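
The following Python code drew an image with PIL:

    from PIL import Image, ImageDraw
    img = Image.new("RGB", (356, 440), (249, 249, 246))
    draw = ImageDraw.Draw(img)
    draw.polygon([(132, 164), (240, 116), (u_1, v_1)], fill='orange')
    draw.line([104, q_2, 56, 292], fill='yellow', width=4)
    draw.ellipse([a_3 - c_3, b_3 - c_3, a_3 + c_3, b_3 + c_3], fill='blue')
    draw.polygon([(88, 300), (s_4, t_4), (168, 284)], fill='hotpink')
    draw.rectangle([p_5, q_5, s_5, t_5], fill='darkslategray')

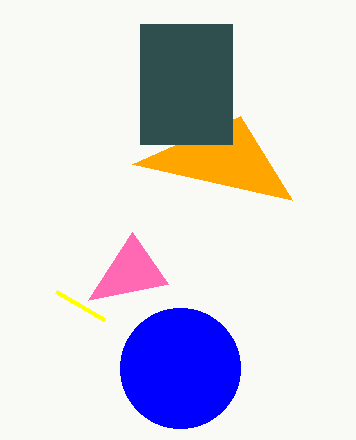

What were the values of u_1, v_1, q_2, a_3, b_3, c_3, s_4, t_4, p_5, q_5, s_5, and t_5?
u_1 = 292
v_1 = 200
q_2 = 320
a_3 = 180
b_3 = 368
c_3 = 60
s_4 = 132
t_4 = 232
p_5 = 140
q_5 = 24
s_5 = 232
t_5 = 144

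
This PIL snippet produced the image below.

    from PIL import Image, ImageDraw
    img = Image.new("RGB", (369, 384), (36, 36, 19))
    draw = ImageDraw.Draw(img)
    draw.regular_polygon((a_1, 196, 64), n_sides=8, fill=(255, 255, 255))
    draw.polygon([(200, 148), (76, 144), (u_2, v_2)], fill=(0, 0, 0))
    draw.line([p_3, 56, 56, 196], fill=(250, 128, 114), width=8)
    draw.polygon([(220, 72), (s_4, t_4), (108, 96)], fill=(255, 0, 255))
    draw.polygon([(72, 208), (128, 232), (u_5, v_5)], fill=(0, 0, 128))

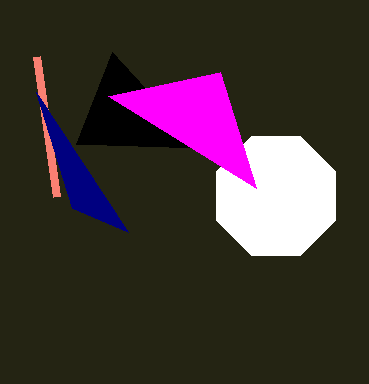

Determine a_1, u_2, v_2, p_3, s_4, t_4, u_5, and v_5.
a_1 = 276
u_2 = 112
v_2 = 52
p_3 = 36
s_4 = 256
t_4 = 188
u_5 = 36
v_5 = 92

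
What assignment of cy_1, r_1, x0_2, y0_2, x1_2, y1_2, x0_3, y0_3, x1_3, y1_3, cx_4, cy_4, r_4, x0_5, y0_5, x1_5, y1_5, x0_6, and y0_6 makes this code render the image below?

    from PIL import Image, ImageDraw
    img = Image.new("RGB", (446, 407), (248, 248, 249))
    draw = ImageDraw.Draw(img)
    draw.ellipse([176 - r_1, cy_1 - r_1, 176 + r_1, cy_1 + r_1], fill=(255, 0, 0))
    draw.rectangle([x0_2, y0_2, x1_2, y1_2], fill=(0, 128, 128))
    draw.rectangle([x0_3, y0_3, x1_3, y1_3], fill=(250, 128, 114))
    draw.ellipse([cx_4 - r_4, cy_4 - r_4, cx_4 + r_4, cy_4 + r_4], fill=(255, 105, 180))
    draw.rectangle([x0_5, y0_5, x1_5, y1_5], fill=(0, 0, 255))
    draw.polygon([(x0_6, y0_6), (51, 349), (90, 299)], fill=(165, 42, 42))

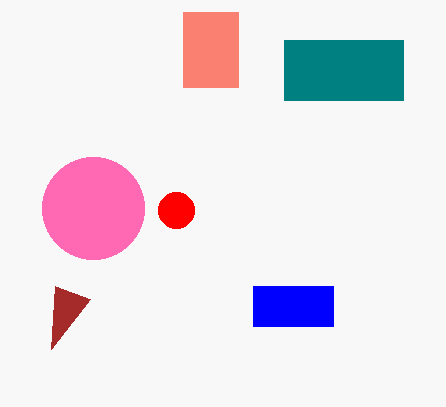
cy_1 = 210, r_1 = 18, x0_2 = 284, y0_2 = 40, x1_2 = 403, y1_2 = 100, x0_3 = 183, y0_3 = 12, x1_3 = 238, y1_3 = 87, cx_4 = 93, cy_4 = 208, r_4 = 51, x0_5 = 253, y0_5 = 286, x1_5 = 333, y1_5 = 326, x0_6 = 55, y0_6 = 286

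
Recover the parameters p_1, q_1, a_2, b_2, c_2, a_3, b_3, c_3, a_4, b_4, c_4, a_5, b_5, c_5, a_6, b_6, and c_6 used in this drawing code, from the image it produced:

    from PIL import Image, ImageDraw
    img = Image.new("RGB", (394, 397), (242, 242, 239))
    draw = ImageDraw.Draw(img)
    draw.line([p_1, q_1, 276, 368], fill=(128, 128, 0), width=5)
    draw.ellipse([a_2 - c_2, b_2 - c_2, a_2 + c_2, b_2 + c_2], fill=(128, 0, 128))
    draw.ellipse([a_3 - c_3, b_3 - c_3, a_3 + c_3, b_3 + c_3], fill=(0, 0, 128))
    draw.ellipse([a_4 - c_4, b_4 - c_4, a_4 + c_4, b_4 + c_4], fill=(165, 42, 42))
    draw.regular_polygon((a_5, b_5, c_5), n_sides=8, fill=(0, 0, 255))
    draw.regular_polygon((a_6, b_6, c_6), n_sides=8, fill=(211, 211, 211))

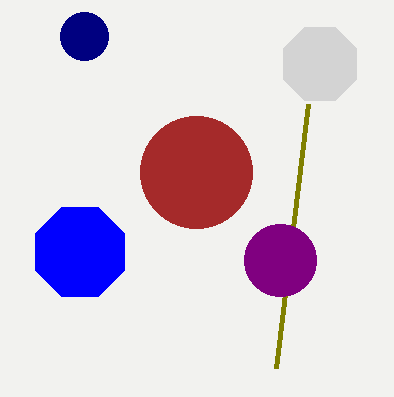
p_1 = 308
q_1 = 104
a_2 = 280
b_2 = 260
c_2 = 36
a_3 = 84
b_3 = 36
c_3 = 24
a_4 = 196
b_4 = 172
c_4 = 56
a_5 = 80
b_5 = 252
c_5 = 48
a_6 = 320
b_6 = 64
c_6 = 40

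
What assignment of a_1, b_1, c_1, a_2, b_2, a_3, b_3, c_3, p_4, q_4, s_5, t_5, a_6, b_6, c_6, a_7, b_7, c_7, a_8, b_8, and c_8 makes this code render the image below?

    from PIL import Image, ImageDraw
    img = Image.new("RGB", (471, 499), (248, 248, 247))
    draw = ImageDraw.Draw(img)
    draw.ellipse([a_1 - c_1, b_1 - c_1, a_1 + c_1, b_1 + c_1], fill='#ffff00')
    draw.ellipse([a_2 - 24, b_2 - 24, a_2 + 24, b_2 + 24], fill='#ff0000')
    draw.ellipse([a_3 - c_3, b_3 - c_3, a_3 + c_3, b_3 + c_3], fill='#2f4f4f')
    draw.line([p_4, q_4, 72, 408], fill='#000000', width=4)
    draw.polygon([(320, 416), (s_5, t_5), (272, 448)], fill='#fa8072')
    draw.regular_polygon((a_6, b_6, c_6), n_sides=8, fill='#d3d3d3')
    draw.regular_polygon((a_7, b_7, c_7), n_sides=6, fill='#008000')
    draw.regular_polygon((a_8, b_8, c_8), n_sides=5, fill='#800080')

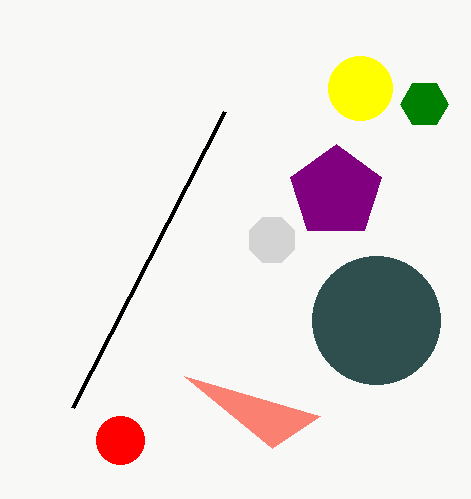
a_1 = 360, b_1 = 88, c_1 = 32, a_2 = 120, b_2 = 440, a_3 = 376, b_3 = 320, c_3 = 64, p_4 = 224, q_4 = 112, s_5 = 184, t_5 = 376, a_6 = 272, b_6 = 240, c_6 = 24, a_7 = 424, b_7 = 104, c_7 = 24, a_8 = 336, b_8 = 192, c_8 = 48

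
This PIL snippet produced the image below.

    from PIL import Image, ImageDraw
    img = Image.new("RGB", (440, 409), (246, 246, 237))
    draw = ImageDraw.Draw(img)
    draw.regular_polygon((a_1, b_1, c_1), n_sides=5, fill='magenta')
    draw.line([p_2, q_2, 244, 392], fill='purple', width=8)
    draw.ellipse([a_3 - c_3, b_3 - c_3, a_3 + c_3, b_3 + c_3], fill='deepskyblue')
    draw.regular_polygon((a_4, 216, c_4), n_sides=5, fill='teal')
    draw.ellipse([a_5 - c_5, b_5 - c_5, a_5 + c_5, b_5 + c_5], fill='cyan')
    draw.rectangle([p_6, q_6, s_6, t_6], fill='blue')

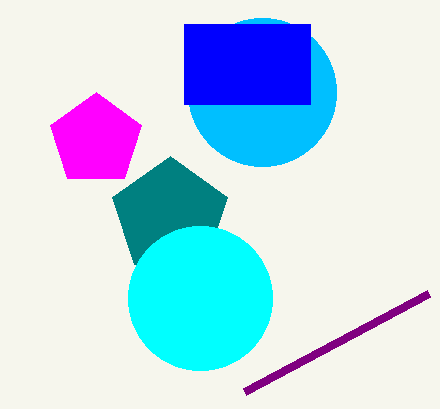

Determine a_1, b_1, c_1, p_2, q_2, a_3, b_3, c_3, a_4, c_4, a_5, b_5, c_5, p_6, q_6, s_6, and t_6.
a_1 = 96; b_1 = 140; c_1 = 48; p_2 = 428; q_2 = 294; a_3 = 262; b_3 = 92; c_3 = 74; a_4 = 170; c_4 = 60; a_5 = 200; b_5 = 298; c_5 = 72; p_6 = 184; q_6 = 24; s_6 = 310; t_6 = 104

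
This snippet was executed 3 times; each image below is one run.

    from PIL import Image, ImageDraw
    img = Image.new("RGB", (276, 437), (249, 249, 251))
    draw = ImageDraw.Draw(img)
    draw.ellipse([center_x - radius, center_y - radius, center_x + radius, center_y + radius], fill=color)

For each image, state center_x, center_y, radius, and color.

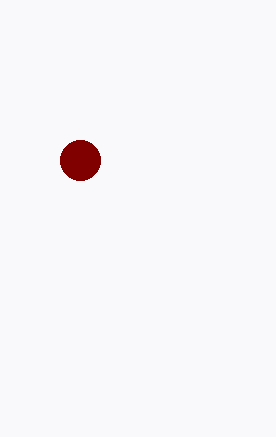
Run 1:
center_x = 80, center_y = 160, radius = 20, color = 'maroon'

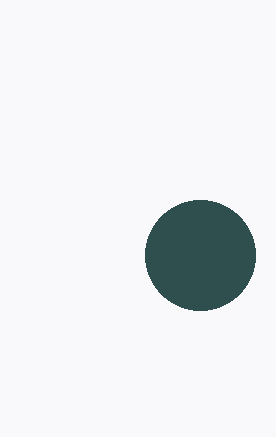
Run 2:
center_x = 200
center_y = 255
radius = 55
color = 'darkslategray'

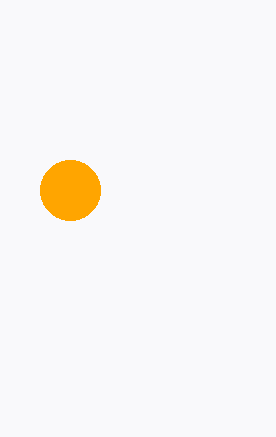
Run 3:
center_x = 70; center_y = 190; radius = 30; color = 'orange'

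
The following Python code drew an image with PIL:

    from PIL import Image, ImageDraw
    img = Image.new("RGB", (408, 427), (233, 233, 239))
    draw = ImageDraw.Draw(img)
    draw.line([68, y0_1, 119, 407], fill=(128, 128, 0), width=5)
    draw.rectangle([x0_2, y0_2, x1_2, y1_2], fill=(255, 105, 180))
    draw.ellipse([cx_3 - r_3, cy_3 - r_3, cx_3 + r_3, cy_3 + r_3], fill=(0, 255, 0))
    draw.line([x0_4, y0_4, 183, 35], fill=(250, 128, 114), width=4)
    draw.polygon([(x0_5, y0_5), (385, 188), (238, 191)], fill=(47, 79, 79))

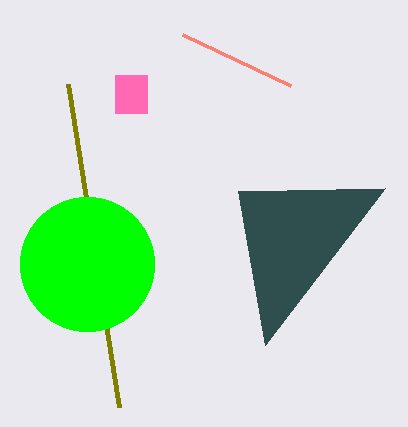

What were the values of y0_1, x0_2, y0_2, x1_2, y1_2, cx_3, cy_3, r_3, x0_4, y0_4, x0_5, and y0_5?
y0_1 = 84
x0_2 = 115
y0_2 = 75
x1_2 = 147
y1_2 = 113
cx_3 = 87
cy_3 = 264
r_3 = 67
x0_4 = 291
y0_4 = 86
x0_5 = 265
y0_5 = 345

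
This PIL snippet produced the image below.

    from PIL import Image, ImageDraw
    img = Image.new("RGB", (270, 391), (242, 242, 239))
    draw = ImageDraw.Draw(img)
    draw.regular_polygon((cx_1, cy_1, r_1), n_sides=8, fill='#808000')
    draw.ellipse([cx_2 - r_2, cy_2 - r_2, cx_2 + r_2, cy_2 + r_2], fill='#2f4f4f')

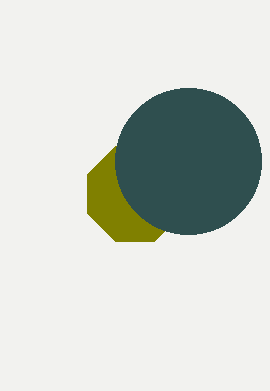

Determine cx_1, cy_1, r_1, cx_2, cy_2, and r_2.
cx_1 = 135
cy_1 = 194
r_1 = 51
cx_2 = 188
cy_2 = 161
r_2 = 73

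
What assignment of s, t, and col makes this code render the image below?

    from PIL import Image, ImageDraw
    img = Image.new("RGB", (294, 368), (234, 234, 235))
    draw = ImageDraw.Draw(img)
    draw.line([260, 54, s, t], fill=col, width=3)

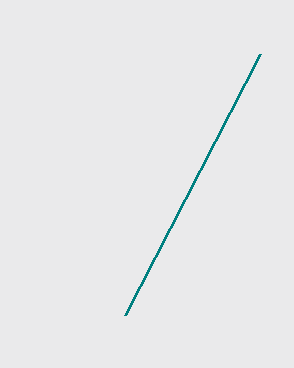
s = 125, t = 315, col = 'teal'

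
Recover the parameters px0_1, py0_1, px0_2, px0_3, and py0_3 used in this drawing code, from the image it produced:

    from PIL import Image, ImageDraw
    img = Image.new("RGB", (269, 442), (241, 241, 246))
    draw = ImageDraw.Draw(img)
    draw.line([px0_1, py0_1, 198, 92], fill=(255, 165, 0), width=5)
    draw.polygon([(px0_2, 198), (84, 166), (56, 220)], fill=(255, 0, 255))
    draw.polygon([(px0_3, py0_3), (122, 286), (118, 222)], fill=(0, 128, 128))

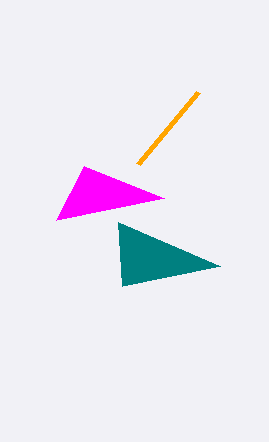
px0_1 = 138, py0_1 = 164, px0_2 = 164, px0_3 = 220, py0_3 = 266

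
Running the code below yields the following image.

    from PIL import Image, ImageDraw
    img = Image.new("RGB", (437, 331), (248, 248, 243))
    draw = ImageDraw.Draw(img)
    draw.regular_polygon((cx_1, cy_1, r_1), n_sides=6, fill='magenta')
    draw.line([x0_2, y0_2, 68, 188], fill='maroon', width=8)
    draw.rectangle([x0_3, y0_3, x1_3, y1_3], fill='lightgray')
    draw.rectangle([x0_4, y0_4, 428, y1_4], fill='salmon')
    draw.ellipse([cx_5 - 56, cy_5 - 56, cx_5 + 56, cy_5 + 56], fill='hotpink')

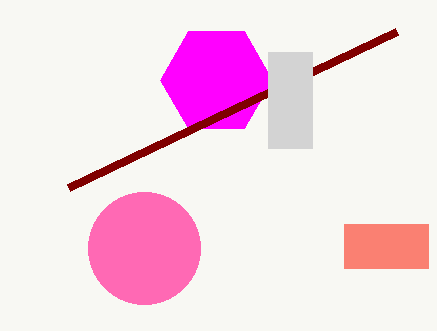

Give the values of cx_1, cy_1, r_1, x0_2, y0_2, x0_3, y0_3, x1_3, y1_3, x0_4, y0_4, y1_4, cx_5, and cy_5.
cx_1 = 216, cy_1 = 80, r_1 = 56, x0_2 = 396, y0_2 = 32, x0_3 = 268, y0_3 = 52, x1_3 = 312, y1_3 = 148, x0_4 = 344, y0_4 = 224, y1_4 = 268, cx_5 = 144, cy_5 = 248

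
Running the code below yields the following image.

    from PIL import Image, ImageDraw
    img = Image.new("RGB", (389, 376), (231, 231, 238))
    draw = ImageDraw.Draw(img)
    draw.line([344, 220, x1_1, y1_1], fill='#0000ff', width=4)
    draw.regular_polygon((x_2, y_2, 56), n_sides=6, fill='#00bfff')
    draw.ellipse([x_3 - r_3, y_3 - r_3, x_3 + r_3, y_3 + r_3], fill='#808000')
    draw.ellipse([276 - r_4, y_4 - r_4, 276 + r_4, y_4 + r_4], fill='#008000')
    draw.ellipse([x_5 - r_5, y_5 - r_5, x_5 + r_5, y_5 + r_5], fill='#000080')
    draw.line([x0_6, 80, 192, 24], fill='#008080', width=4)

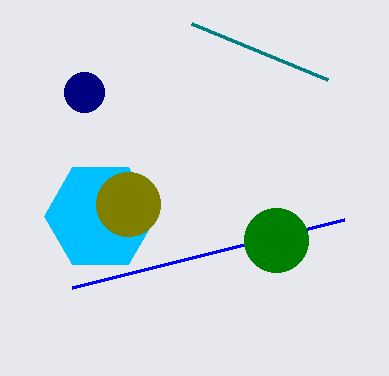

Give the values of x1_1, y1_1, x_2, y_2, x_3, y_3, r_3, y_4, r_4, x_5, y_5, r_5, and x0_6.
x1_1 = 72; y1_1 = 288; x_2 = 100; y_2 = 216; x_3 = 128; y_3 = 204; r_3 = 32; y_4 = 240; r_4 = 32; x_5 = 84; y_5 = 92; r_5 = 20; x0_6 = 328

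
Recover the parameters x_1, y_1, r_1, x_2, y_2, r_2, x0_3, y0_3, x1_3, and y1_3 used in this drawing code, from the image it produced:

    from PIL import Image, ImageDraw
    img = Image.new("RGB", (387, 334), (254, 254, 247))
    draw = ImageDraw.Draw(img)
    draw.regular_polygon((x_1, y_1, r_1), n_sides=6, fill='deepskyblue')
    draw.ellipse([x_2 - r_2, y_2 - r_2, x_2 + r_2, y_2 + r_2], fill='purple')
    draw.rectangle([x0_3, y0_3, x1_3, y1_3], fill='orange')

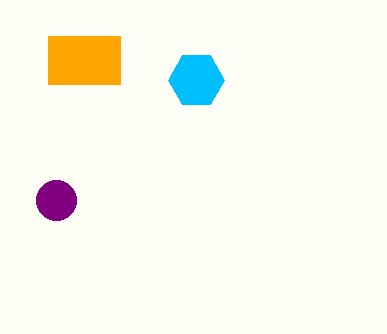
x_1 = 196; y_1 = 80; r_1 = 28; x_2 = 56; y_2 = 200; r_2 = 20; x0_3 = 48; y0_3 = 36; x1_3 = 120; y1_3 = 84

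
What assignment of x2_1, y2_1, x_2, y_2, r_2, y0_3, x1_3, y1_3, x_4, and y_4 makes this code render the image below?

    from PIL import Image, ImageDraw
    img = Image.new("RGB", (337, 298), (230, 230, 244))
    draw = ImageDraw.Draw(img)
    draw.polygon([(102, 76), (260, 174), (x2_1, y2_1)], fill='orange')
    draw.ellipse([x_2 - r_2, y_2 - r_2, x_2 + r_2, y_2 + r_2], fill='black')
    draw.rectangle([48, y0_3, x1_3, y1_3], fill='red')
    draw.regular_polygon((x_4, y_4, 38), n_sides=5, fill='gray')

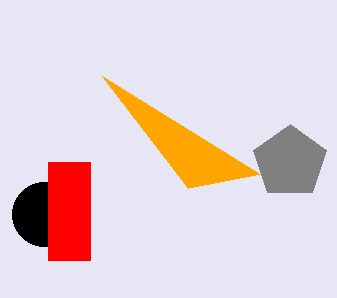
x2_1 = 188, y2_1 = 188, x_2 = 44, y_2 = 214, r_2 = 32, y0_3 = 162, x1_3 = 90, y1_3 = 260, x_4 = 290, y_4 = 162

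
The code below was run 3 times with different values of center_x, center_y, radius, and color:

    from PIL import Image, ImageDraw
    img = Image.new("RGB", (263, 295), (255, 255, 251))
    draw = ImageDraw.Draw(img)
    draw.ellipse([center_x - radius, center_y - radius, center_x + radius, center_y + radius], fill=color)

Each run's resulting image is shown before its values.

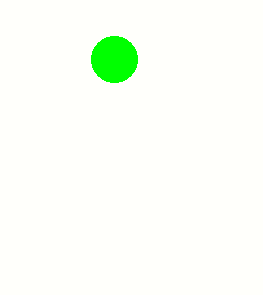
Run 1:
center_x = 114, center_y = 59, radius = 23, color = 'lime'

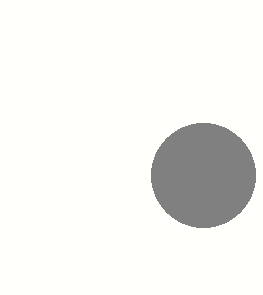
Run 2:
center_x = 203
center_y = 175
radius = 52
color = 'gray'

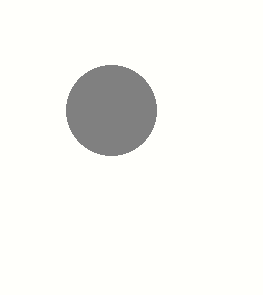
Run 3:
center_x = 111
center_y = 110
radius = 45
color = 'gray'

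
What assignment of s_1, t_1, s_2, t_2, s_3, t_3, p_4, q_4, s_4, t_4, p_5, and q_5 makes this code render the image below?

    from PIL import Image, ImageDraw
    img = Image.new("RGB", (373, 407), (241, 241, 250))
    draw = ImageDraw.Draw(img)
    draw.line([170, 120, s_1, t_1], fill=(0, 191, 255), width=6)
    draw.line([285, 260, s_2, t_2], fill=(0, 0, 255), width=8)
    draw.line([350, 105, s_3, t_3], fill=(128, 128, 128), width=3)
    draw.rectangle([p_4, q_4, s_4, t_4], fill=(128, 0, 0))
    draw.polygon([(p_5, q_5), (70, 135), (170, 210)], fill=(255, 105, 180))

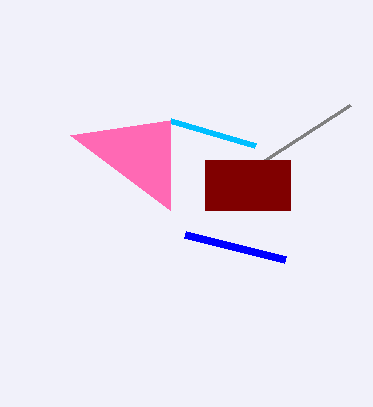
s_1 = 255
t_1 = 145
s_2 = 185
t_2 = 235
s_3 = 265
t_3 = 160
p_4 = 205
q_4 = 160
s_4 = 290
t_4 = 210
p_5 = 170
q_5 = 120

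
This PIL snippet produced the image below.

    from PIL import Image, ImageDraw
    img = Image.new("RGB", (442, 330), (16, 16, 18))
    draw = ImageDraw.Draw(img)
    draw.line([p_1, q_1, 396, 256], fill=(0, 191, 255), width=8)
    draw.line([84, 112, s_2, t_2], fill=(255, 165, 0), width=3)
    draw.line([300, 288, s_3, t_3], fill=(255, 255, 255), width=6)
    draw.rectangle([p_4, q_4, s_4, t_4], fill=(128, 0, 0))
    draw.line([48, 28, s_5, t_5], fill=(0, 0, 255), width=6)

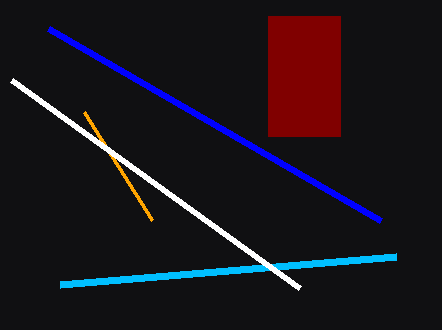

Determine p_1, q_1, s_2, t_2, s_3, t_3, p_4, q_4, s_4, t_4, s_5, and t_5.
p_1 = 60; q_1 = 284; s_2 = 152; t_2 = 220; s_3 = 12; t_3 = 80; p_4 = 268; q_4 = 16; s_4 = 340; t_4 = 136; s_5 = 380; t_5 = 220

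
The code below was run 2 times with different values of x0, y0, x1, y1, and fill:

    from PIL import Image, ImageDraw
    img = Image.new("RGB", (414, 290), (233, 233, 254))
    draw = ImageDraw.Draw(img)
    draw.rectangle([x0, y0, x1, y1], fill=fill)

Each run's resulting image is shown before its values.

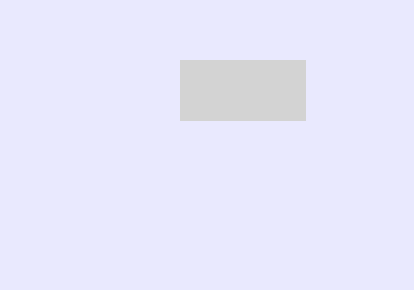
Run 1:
x0 = 180
y0 = 60
x1 = 305
y1 = 120
fill = 'lightgray'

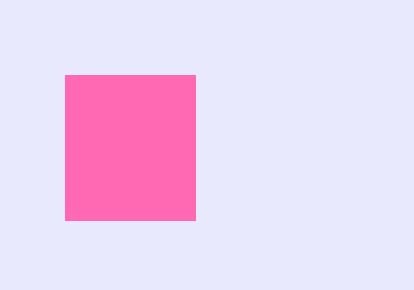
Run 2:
x0 = 65; y0 = 75; x1 = 195; y1 = 220; fill = 'hotpink'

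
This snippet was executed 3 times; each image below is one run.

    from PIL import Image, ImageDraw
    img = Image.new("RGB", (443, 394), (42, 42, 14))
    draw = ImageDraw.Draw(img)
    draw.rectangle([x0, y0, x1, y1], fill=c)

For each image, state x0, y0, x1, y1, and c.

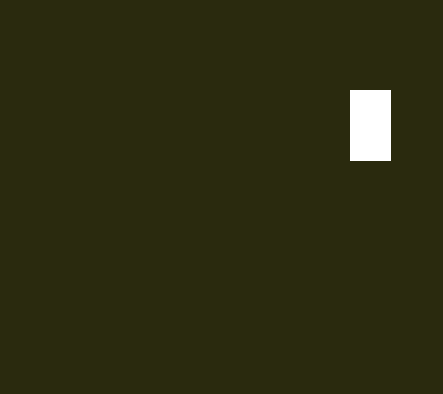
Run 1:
x0 = 350; y0 = 90; x1 = 390; y1 = 160; c = 'white'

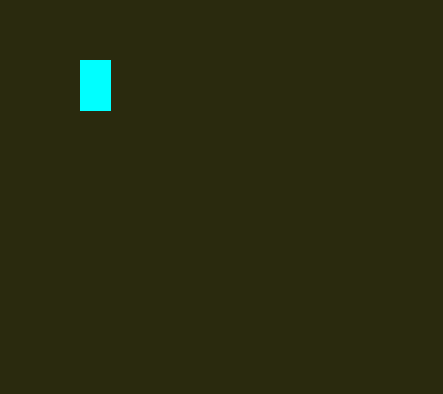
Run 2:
x0 = 80
y0 = 60
x1 = 110
y1 = 110
c = 'cyan'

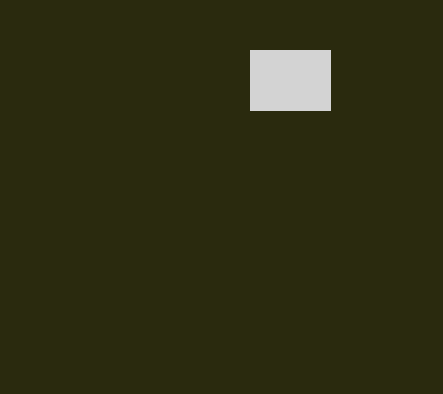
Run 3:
x0 = 250, y0 = 50, x1 = 330, y1 = 110, c = 'lightgray'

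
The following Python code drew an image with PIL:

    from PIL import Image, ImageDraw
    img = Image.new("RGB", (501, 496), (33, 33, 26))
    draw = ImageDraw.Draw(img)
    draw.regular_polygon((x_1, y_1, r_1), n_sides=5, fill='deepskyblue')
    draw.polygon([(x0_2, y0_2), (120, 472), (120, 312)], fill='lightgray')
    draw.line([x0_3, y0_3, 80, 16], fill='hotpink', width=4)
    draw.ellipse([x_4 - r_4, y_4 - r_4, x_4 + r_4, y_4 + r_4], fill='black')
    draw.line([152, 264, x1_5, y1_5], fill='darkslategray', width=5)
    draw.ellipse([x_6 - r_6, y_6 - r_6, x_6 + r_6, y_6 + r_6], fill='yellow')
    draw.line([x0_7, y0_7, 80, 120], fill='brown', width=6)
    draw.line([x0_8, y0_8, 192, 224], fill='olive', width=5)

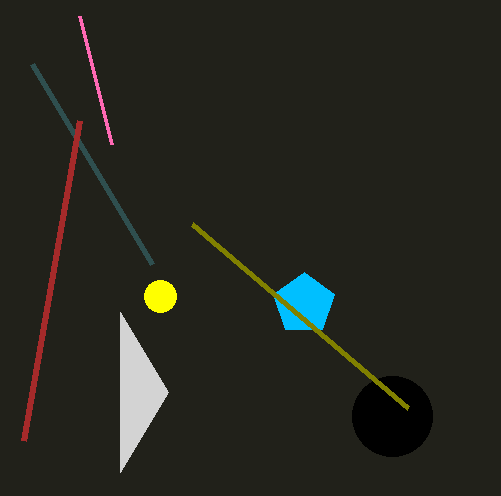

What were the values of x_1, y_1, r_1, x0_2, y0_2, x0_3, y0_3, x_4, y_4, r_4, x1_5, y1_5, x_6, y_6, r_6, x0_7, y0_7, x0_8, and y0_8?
x_1 = 304
y_1 = 304
r_1 = 32
x0_2 = 168
y0_2 = 392
x0_3 = 112
y0_3 = 144
x_4 = 392
y_4 = 416
r_4 = 40
x1_5 = 32
y1_5 = 64
x_6 = 160
y_6 = 296
r_6 = 16
x0_7 = 24
y0_7 = 440
x0_8 = 408
y0_8 = 408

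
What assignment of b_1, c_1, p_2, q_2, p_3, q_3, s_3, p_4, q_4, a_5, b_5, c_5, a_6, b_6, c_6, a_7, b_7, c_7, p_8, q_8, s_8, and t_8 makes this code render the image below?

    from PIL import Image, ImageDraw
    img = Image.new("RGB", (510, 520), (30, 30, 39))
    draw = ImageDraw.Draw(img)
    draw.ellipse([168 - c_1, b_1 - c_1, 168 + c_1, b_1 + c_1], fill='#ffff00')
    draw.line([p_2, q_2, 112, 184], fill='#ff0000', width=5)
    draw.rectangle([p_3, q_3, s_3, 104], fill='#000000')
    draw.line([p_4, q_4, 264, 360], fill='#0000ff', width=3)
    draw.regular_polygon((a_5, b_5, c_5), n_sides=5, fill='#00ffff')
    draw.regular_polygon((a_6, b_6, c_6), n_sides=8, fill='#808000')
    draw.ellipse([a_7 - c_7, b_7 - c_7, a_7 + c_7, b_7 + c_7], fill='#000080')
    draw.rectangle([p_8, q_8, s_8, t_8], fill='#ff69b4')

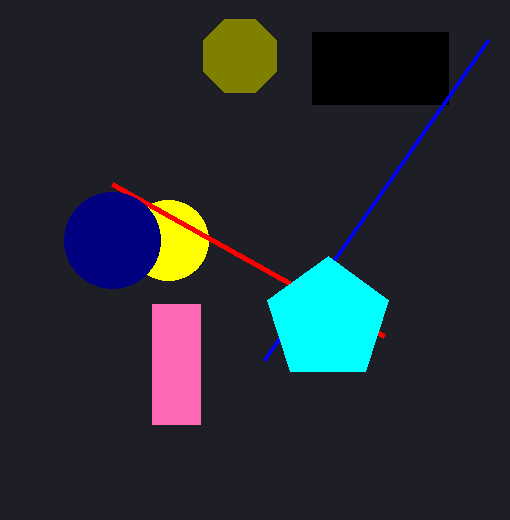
b_1 = 240, c_1 = 40, p_2 = 384, q_2 = 336, p_3 = 312, q_3 = 32, s_3 = 448, p_4 = 488, q_4 = 40, a_5 = 328, b_5 = 320, c_5 = 64, a_6 = 240, b_6 = 56, c_6 = 40, a_7 = 112, b_7 = 240, c_7 = 48, p_8 = 152, q_8 = 304, s_8 = 200, t_8 = 424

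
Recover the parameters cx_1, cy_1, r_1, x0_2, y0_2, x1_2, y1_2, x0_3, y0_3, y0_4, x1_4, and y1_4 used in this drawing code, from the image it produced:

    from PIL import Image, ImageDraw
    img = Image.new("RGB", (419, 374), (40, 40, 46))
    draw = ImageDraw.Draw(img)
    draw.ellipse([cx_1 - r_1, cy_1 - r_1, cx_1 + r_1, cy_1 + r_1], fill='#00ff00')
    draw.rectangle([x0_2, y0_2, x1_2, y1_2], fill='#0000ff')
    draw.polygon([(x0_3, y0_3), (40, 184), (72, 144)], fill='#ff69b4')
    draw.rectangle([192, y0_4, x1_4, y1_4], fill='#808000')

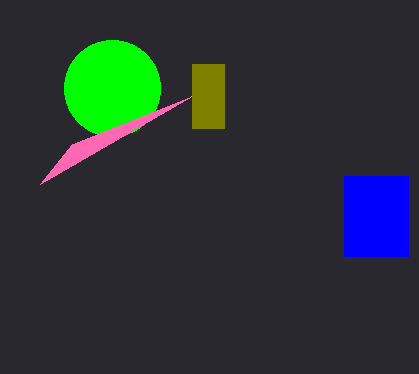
cx_1 = 112
cy_1 = 88
r_1 = 48
x0_2 = 344
y0_2 = 176
x1_2 = 408
y1_2 = 256
x0_3 = 192
y0_3 = 96
y0_4 = 64
x1_4 = 224
y1_4 = 128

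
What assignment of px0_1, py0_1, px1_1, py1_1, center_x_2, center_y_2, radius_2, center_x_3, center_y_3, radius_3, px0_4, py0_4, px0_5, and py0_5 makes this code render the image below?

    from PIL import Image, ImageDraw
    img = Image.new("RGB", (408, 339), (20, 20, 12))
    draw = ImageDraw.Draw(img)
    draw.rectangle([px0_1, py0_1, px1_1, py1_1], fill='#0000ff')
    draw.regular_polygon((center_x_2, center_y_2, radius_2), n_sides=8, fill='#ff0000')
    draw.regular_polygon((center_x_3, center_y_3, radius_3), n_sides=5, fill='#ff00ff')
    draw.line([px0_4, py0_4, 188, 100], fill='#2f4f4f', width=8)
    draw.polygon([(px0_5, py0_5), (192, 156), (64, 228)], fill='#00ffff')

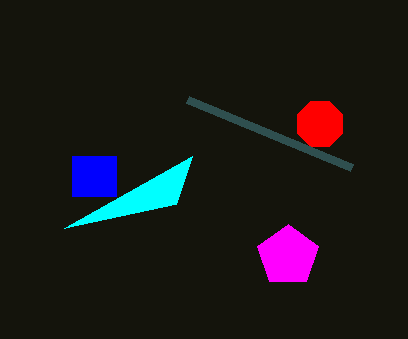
px0_1 = 72; py0_1 = 156; px1_1 = 116; py1_1 = 196; center_x_2 = 320; center_y_2 = 124; radius_2 = 24; center_x_3 = 288; center_y_3 = 256; radius_3 = 32; px0_4 = 352; py0_4 = 168; px0_5 = 176; py0_5 = 204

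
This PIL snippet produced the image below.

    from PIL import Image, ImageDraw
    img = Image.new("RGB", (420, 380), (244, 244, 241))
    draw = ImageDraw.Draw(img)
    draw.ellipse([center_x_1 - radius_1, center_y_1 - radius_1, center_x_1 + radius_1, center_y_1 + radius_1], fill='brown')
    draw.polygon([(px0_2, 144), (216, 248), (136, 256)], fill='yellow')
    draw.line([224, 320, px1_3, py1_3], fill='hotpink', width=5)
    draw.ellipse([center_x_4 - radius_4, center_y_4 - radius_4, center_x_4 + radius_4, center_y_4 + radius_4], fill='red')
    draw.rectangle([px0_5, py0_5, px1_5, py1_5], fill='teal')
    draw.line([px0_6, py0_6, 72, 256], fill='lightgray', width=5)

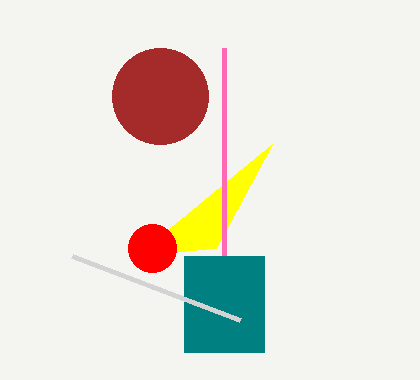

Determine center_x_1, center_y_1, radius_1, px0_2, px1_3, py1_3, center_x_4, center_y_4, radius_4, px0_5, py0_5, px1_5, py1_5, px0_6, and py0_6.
center_x_1 = 160, center_y_1 = 96, radius_1 = 48, px0_2 = 272, px1_3 = 224, py1_3 = 48, center_x_4 = 152, center_y_4 = 248, radius_4 = 24, px0_5 = 184, py0_5 = 256, px1_5 = 264, py1_5 = 352, px0_6 = 240, py0_6 = 320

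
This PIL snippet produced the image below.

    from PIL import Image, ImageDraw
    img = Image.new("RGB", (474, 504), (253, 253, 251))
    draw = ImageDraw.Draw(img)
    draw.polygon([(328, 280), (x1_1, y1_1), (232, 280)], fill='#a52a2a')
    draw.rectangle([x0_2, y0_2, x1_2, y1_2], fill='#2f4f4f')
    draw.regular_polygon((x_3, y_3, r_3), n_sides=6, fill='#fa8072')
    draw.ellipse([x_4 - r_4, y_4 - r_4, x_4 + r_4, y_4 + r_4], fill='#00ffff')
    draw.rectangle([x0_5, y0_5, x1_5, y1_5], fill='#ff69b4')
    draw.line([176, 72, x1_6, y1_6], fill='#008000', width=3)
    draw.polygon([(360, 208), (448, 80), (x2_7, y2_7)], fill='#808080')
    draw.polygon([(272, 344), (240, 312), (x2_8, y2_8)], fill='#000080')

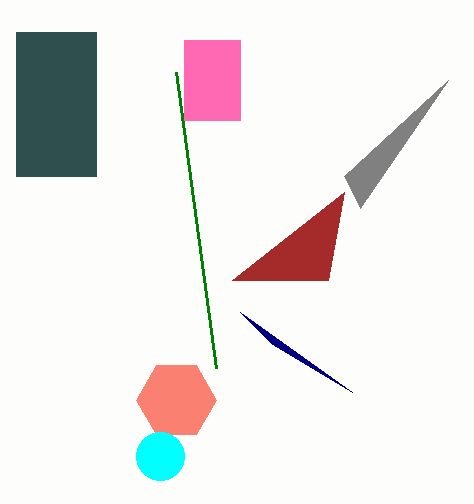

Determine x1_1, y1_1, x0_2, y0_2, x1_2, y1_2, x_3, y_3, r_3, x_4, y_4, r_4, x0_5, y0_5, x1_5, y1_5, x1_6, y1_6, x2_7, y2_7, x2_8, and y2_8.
x1_1 = 344, y1_1 = 192, x0_2 = 16, y0_2 = 32, x1_2 = 96, y1_2 = 176, x_3 = 176, y_3 = 400, r_3 = 40, x_4 = 160, y_4 = 456, r_4 = 24, x0_5 = 184, y0_5 = 40, x1_5 = 240, y1_5 = 120, x1_6 = 216, y1_6 = 368, x2_7 = 344, y2_7 = 176, x2_8 = 352, y2_8 = 392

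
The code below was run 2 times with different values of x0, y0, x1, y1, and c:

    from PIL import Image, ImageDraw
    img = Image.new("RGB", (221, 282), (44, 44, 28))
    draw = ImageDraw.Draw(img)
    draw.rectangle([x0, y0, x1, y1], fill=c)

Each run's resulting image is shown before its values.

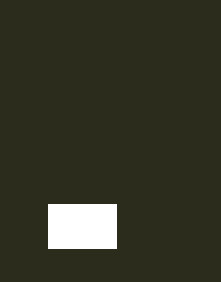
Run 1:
x0 = 48, y0 = 204, x1 = 116, y1 = 248, c = 'white'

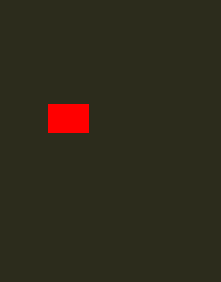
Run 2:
x0 = 48; y0 = 104; x1 = 88; y1 = 132; c = 'red'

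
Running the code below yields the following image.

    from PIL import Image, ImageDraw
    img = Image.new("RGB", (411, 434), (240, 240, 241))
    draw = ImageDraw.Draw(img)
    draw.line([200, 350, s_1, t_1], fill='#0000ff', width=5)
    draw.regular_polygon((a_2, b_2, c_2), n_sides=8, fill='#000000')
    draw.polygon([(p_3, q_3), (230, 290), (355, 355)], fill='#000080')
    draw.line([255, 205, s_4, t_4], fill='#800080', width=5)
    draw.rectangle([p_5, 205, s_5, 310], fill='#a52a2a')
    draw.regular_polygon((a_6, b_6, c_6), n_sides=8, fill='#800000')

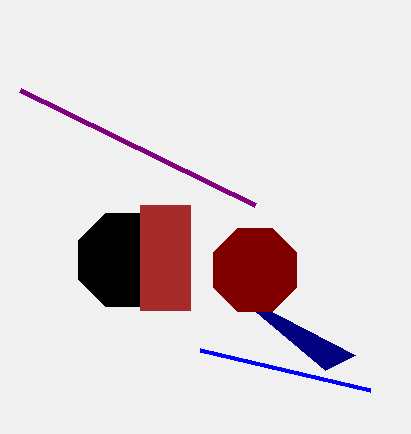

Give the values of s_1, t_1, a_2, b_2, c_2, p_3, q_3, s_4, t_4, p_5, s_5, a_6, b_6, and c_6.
s_1 = 370; t_1 = 390; a_2 = 125; b_2 = 260; c_2 = 50; p_3 = 325; q_3 = 370; s_4 = 20; t_4 = 90; p_5 = 140; s_5 = 190; a_6 = 255; b_6 = 270; c_6 = 45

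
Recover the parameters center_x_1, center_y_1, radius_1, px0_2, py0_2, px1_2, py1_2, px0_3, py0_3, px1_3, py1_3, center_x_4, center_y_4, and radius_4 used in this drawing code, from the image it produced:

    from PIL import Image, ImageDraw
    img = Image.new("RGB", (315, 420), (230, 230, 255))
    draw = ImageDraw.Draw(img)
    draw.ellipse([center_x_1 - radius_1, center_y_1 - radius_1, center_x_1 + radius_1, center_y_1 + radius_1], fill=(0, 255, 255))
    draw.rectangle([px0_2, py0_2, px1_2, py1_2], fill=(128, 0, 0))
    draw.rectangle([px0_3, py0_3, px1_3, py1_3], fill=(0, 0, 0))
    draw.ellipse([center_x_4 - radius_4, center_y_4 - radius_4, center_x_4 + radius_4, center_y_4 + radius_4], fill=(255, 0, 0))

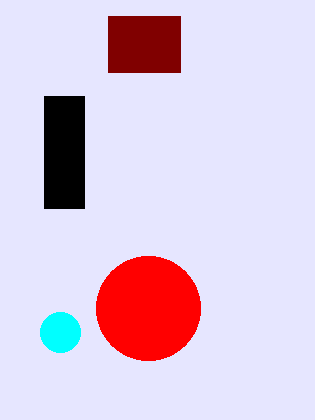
center_x_1 = 60
center_y_1 = 332
radius_1 = 20
px0_2 = 108
py0_2 = 16
px1_2 = 180
py1_2 = 72
px0_3 = 44
py0_3 = 96
px1_3 = 84
py1_3 = 208
center_x_4 = 148
center_y_4 = 308
radius_4 = 52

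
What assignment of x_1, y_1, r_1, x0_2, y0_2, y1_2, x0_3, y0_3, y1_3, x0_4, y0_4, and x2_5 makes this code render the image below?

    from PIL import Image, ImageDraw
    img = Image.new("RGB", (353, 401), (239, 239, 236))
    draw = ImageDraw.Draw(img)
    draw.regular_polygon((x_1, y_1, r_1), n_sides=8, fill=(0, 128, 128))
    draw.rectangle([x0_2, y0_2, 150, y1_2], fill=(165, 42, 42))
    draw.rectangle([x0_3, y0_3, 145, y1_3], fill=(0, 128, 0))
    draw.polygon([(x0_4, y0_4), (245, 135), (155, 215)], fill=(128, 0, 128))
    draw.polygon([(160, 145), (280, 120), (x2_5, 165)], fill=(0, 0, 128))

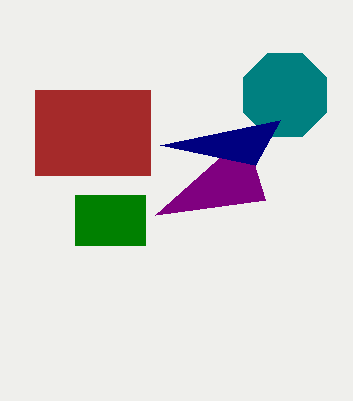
x_1 = 285; y_1 = 95; r_1 = 45; x0_2 = 35; y0_2 = 90; y1_2 = 175; x0_3 = 75; y0_3 = 195; y1_3 = 245; x0_4 = 265; y0_4 = 200; x2_5 = 255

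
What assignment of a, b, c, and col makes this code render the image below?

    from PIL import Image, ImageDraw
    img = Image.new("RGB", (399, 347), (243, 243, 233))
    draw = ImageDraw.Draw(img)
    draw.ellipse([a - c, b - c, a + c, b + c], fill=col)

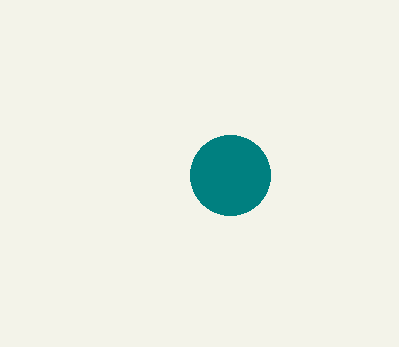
a = 230, b = 175, c = 40, col = 'teal'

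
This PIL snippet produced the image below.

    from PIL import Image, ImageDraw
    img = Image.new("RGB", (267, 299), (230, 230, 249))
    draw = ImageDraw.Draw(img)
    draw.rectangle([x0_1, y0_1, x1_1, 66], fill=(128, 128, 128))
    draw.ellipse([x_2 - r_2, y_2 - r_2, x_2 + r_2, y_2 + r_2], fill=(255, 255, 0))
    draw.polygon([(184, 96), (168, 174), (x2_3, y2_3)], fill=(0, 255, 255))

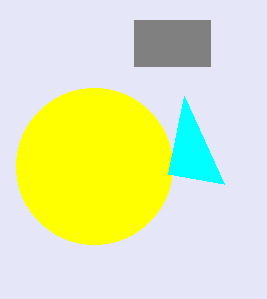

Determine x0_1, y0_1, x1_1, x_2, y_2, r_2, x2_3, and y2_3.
x0_1 = 134, y0_1 = 20, x1_1 = 210, x_2 = 94, y_2 = 166, r_2 = 78, x2_3 = 224, y2_3 = 184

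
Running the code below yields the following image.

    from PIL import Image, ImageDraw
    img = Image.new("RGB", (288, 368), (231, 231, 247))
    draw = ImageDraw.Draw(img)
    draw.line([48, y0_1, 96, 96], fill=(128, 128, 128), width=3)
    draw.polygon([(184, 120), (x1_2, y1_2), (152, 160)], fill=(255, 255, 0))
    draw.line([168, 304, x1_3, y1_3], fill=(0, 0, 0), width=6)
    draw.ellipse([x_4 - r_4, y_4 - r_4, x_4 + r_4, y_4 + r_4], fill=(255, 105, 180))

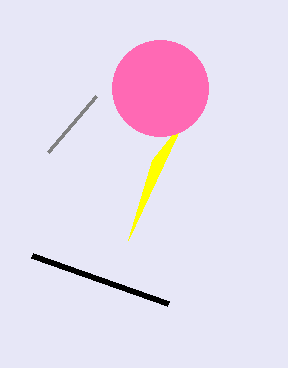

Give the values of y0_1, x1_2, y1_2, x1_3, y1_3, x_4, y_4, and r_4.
y0_1 = 152; x1_2 = 128; y1_2 = 240; x1_3 = 32; y1_3 = 256; x_4 = 160; y_4 = 88; r_4 = 48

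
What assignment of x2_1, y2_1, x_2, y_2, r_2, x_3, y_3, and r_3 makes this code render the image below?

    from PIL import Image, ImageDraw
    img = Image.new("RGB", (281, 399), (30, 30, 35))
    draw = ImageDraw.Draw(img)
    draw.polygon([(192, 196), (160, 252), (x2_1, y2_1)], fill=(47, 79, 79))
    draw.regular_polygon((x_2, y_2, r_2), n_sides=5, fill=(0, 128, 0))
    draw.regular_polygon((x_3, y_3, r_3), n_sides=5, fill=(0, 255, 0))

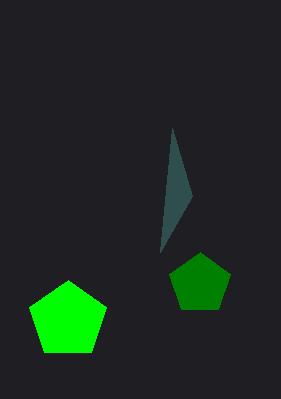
x2_1 = 172; y2_1 = 128; x_2 = 200; y_2 = 284; r_2 = 32; x_3 = 68; y_3 = 320; r_3 = 40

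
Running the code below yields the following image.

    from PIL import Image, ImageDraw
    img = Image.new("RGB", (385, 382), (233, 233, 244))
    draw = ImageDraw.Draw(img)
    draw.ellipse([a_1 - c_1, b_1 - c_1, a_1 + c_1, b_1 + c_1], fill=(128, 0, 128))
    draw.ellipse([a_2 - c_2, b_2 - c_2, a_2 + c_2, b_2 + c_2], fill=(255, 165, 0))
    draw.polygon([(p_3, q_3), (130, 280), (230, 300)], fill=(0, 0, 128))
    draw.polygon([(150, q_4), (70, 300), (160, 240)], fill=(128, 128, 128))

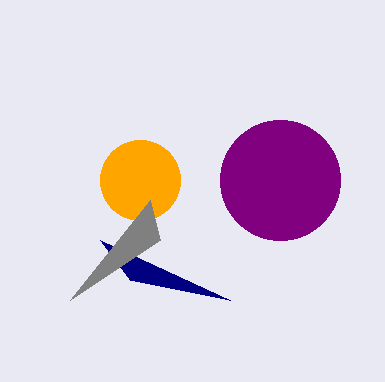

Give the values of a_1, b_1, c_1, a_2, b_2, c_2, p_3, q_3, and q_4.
a_1 = 280
b_1 = 180
c_1 = 60
a_2 = 140
b_2 = 180
c_2 = 40
p_3 = 100
q_3 = 240
q_4 = 200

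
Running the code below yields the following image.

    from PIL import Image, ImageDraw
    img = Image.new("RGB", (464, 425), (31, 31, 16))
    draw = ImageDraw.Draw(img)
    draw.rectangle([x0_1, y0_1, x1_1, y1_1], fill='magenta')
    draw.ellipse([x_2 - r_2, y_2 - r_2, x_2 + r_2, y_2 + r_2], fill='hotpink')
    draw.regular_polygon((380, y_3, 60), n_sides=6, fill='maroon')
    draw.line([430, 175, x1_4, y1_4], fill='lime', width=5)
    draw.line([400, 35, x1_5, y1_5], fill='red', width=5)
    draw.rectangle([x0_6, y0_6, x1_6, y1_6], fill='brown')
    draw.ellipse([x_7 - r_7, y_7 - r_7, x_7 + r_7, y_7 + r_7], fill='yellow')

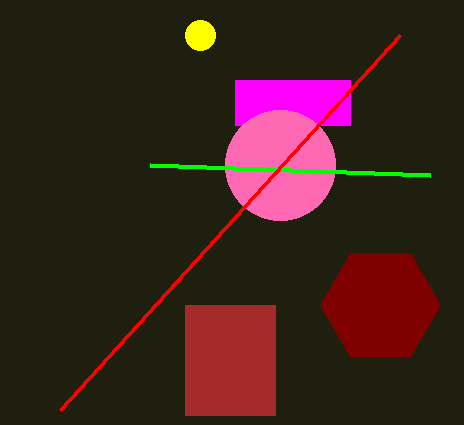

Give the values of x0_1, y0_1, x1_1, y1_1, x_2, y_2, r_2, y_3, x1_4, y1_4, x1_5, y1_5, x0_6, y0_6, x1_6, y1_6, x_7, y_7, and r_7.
x0_1 = 235
y0_1 = 80
x1_1 = 350
y1_1 = 125
x_2 = 280
y_2 = 165
r_2 = 55
y_3 = 305
x1_4 = 150
y1_4 = 165
x1_5 = 60
y1_5 = 410
x0_6 = 185
y0_6 = 305
x1_6 = 275
y1_6 = 415
x_7 = 200
y_7 = 35
r_7 = 15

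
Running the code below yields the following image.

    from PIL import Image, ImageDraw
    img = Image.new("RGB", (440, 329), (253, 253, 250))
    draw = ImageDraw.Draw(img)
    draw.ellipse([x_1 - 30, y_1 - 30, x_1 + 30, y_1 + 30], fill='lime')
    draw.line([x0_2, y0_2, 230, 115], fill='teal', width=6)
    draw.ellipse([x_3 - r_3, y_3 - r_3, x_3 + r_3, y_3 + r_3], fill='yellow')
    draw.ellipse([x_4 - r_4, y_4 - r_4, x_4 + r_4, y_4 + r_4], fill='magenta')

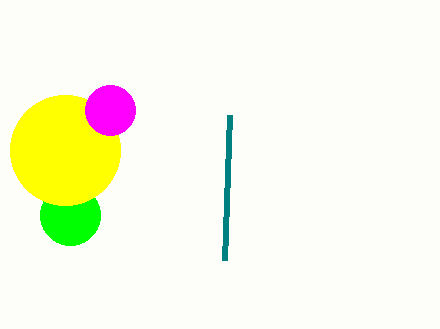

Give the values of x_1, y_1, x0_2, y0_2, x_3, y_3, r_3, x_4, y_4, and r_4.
x_1 = 70
y_1 = 215
x0_2 = 225
y0_2 = 260
x_3 = 65
y_3 = 150
r_3 = 55
x_4 = 110
y_4 = 110
r_4 = 25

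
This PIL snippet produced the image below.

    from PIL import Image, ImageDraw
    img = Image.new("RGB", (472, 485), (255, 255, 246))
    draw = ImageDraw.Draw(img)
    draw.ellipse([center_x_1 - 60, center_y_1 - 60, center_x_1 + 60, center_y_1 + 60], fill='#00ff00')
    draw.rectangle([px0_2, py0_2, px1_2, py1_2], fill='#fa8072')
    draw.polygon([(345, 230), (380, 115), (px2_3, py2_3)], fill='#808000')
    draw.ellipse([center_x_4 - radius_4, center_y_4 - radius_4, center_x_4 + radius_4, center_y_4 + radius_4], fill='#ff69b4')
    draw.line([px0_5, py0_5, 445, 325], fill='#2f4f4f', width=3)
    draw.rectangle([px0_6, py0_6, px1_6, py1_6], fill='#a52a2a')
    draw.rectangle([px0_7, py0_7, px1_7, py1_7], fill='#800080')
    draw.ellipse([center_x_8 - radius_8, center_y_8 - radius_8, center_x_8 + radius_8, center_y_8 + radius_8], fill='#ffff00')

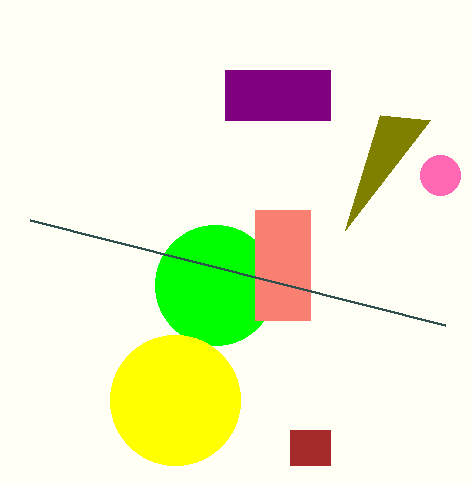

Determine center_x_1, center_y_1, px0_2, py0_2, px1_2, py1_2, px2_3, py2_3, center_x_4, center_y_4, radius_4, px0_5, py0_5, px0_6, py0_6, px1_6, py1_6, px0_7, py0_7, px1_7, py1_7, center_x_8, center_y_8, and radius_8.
center_x_1 = 215; center_y_1 = 285; px0_2 = 255; py0_2 = 210; px1_2 = 310; py1_2 = 320; px2_3 = 430; py2_3 = 120; center_x_4 = 440; center_y_4 = 175; radius_4 = 20; px0_5 = 30; py0_5 = 220; px0_6 = 290; py0_6 = 430; px1_6 = 330; py1_6 = 465; px0_7 = 225; py0_7 = 70; px1_7 = 330; py1_7 = 120; center_x_8 = 175; center_y_8 = 400; radius_8 = 65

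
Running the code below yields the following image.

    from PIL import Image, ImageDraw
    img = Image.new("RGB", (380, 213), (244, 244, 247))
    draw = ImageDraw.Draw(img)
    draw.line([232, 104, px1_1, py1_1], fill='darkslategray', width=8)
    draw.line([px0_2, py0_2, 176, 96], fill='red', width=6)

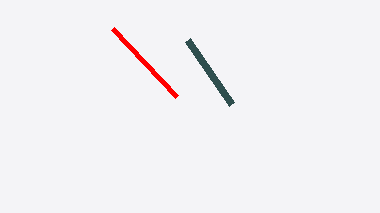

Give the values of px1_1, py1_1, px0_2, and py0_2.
px1_1 = 188; py1_1 = 40; px0_2 = 112; py0_2 = 28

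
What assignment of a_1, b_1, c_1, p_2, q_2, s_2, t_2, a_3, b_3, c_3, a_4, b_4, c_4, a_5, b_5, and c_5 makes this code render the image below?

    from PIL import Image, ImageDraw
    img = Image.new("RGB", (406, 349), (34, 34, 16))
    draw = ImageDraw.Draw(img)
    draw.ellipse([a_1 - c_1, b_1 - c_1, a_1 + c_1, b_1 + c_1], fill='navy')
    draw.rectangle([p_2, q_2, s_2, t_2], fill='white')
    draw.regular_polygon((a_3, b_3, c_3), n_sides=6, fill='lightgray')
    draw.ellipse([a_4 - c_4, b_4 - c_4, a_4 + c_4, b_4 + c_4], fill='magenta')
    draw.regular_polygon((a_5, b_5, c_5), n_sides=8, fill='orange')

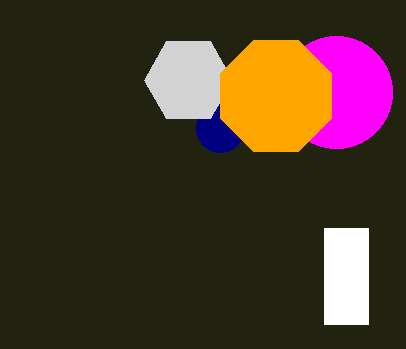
a_1 = 220
b_1 = 128
c_1 = 24
p_2 = 324
q_2 = 228
s_2 = 368
t_2 = 324
a_3 = 188
b_3 = 80
c_3 = 44
a_4 = 336
b_4 = 92
c_4 = 56
a_5 = 276
b_5 = 96
c_5 = 60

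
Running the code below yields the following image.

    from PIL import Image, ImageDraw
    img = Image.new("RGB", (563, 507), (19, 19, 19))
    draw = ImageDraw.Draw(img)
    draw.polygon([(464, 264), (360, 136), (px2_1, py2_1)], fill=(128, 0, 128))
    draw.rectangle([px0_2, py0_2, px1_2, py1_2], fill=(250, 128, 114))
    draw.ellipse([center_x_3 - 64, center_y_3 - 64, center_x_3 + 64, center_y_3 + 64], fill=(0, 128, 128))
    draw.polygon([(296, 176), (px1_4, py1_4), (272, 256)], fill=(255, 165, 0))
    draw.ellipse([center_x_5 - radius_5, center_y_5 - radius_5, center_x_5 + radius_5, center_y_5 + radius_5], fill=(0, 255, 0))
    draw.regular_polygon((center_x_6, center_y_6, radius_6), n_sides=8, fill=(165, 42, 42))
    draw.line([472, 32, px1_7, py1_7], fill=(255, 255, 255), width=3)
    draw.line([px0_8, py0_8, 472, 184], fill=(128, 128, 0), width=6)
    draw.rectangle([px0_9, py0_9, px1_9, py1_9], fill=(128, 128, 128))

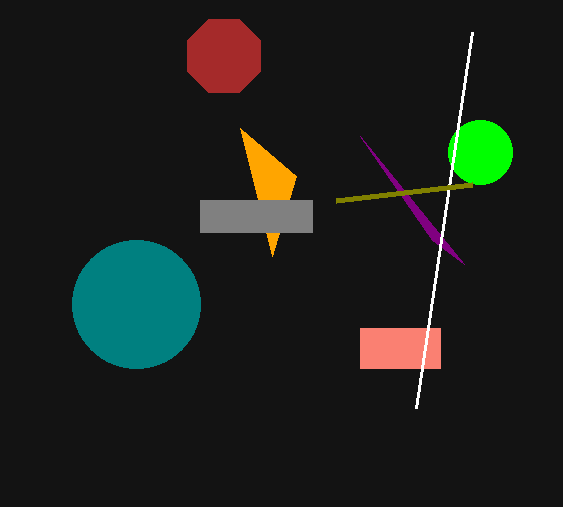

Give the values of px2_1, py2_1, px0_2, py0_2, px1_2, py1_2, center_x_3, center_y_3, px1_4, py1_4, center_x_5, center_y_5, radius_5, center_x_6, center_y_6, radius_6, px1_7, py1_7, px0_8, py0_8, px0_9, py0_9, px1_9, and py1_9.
px2_1 = 432
py2_1 = 240
px0_2 = 360
py0_2 = 328
px1_2 = 440
py1_2 = 368
center_x_3 = 136
center_y_3 = 304
px1_4 = 240
py1_4 = 128
center_x_5 = 480
center_y_5 = 152
radius_5 = 32
center_x_6 = 224
center_y_6 = 56
radius_6 = 40
px1_7 = 416
py1_7 = 408
px0_8 = 336
py0_8 = 200
px0_9 = 200
py0_9 = 200
px1_9 = 312
py1_9 = 232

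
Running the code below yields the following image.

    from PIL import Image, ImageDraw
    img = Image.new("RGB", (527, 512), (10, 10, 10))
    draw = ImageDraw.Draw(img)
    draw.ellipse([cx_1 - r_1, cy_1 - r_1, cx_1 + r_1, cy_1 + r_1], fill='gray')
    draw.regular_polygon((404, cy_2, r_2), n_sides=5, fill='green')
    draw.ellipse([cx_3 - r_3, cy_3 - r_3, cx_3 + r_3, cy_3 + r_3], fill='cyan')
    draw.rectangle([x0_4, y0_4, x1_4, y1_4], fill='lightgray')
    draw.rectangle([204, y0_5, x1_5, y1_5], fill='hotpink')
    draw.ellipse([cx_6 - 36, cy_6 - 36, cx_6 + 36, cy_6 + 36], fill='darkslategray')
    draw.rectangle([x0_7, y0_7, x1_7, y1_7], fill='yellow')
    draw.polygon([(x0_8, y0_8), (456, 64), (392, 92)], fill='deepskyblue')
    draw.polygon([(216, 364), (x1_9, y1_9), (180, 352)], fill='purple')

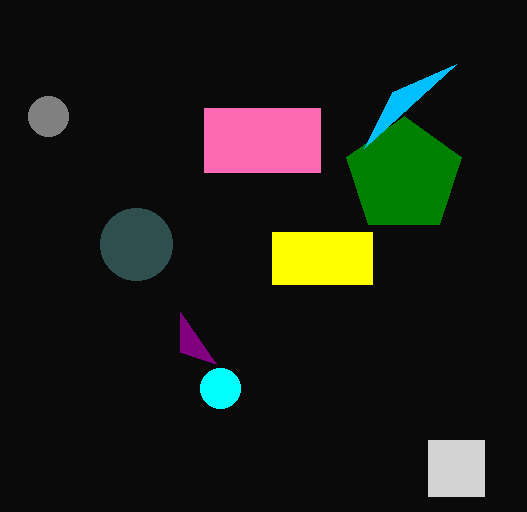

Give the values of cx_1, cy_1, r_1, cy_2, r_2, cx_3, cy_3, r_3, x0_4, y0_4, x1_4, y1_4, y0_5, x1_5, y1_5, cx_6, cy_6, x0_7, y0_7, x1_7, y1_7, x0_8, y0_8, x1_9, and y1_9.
cx_1 = 48; cy_1 = 116; r_1 = 20; cy_2 = 176; r_2 = 60; cx_3 = 220; cy_3 = 388; r_3 = 20; x0_4 = 428; y0_4 = 440; x1_4 = 484; y1_4 = 496; y0_5 = 108; x1_5 = 320; y1_5 = 172; cx_6 = 136; cy_6 = 244; x0_7 = 272; y0_7 = 232; x1_7 = 372; y1_7 = 284; x0_8 = 364; y0_8 = 148; x1_9 = 180; y1_9 = 312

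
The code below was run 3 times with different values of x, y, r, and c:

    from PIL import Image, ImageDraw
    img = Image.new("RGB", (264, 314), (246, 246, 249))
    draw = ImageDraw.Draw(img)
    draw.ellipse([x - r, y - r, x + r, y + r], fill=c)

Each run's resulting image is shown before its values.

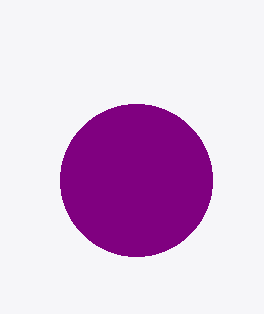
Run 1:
x = 136; y = 180; r = 76; c = 'purple'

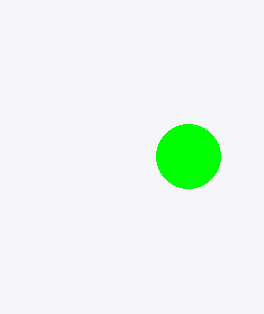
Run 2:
x = 188; y = 156; r = 32; c = 'lime'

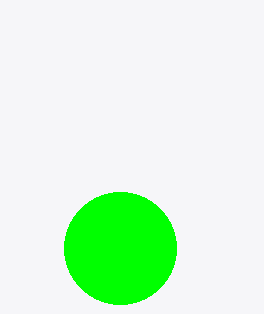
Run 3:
x = 120, y = 248, r = 56, c = 'lime'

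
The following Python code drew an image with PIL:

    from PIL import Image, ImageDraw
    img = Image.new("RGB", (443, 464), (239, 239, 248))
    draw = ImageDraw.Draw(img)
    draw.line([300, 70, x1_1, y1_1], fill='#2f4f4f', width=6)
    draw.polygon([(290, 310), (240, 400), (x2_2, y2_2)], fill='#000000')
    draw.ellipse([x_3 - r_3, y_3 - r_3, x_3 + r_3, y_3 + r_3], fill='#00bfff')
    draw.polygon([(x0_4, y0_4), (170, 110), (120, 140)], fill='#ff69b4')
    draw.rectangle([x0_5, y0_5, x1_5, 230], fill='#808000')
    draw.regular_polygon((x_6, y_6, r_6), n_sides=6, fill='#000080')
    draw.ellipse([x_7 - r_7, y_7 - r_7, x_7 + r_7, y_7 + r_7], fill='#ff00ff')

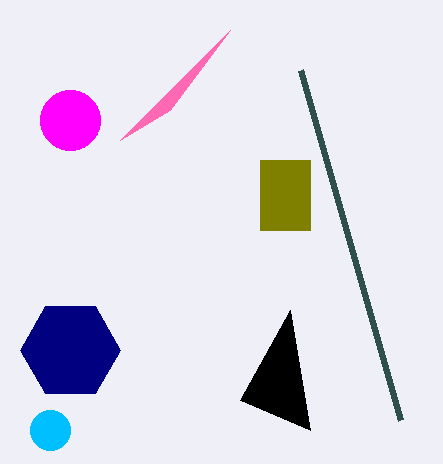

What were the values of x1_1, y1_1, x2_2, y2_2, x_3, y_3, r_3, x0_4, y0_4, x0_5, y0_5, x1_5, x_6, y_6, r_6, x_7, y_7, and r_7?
x1_1 = 400, y1_1 = 420, x2_2 = 310, y2_2 = 430, x_3 = 50, y_3 = 430, r_3 = 20, x0_4 = 230, y0_4 = 30, x0_5 = 260, y0_5 = 160, x1_5 = 310, x_6 = 70, y_6 = 350, r_6 = 50, x_7 = 70, y_7 = 120, r_7 = 30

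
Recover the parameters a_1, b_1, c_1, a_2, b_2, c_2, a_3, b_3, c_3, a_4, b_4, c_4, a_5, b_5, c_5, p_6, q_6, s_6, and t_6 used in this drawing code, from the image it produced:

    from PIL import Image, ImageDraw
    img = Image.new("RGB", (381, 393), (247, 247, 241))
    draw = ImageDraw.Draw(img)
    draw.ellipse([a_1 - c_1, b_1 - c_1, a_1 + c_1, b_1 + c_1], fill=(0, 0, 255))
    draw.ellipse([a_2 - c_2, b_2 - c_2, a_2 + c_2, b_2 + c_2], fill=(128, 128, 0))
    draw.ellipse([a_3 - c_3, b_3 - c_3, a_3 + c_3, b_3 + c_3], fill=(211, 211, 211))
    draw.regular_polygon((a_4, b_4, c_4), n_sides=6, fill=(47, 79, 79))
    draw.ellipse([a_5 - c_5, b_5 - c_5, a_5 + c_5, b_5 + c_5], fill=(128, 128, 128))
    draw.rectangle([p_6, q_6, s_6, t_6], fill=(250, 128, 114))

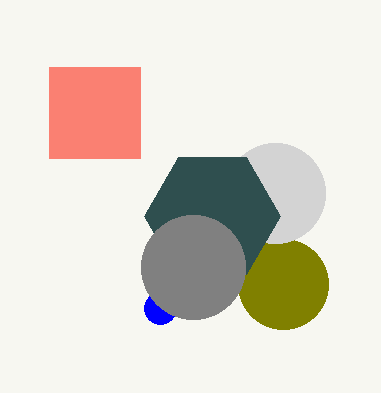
a_1 = 160; b_1 = 308; c_1 = 16; a_2 = 283; b_2 = 284; c_2 = 45; a_3 = 275; b_3 = 193; c_3 = 50; a_4 = 212; b_4 = 216; c_4 = 68; a_5 = 193; b_5 = 267; c_5 = 52; p_6 = 49; q_6 = 67; s_6 = 140; t_6 = 158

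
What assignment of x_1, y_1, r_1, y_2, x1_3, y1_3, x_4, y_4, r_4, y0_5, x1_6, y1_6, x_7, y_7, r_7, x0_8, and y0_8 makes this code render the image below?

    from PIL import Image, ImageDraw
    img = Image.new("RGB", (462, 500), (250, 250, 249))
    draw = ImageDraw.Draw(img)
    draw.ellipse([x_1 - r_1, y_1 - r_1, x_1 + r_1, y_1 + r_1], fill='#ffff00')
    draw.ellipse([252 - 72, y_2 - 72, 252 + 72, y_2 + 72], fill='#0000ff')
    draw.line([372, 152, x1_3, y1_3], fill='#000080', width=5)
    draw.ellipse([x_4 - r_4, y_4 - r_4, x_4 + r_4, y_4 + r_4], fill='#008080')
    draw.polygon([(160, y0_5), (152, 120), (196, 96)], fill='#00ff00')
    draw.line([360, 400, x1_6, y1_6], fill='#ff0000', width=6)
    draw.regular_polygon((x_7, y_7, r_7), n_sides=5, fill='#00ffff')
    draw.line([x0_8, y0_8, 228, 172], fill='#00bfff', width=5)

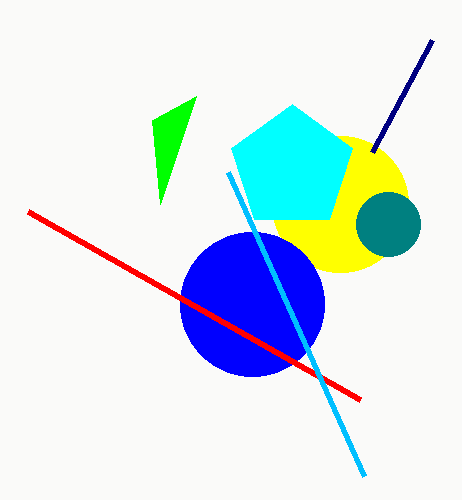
x_1 = 340, y_1 = 204, r_1 = 68, y_2 = 304, x1_3 = 432, y1_3 = 40, x_4 = 388, y_4 = 224, r_4 = 32, y0_5 = 204, x1_6 = 28, y1_6 = 212, x_7 = 292, y_7 = 168, r_7 = 64, x0_8 = 364, y0_8 = 476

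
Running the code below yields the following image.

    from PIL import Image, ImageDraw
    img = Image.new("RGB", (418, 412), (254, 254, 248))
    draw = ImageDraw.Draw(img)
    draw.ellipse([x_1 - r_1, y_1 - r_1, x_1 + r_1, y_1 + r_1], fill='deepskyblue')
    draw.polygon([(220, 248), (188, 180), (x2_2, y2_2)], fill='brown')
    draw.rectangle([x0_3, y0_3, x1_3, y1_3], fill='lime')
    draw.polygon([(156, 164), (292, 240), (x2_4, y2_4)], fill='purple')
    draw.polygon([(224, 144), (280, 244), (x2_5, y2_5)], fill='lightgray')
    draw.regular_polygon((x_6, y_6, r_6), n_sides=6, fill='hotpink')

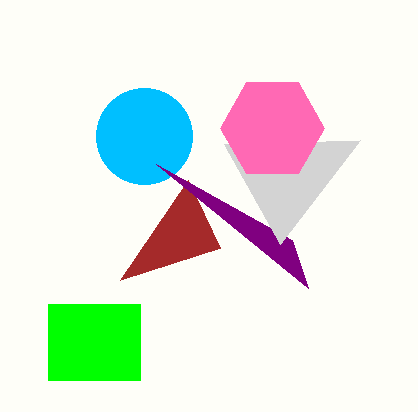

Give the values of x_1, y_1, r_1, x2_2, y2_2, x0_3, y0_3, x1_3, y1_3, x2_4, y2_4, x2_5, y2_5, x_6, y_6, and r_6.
x_1 = 144; y_1 = 136; r_1 = 48; x2_2 = 120; y2_2 = 280; x0_3 = 48; y0_3 = 304; x1_3 = 140; y1_3 = 380; x2_4 = 308; y2_4 = 288; x2_5 = 360; y2_5 = 140; x_6 = 272; y_6 = 128; r_6 = 52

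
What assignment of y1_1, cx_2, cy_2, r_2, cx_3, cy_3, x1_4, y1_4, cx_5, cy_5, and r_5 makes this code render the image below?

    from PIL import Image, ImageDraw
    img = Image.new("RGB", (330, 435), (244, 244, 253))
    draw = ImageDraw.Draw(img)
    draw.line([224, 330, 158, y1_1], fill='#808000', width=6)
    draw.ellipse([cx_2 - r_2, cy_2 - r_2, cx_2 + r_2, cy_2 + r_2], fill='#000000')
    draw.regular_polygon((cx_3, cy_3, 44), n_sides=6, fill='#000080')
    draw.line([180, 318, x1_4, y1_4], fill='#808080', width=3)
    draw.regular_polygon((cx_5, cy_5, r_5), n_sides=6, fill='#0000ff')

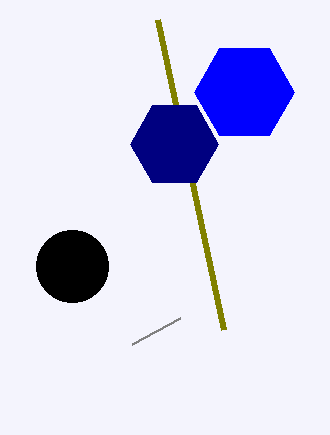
y1_1 = 20, cx_2 = 72, cy_2 = 266, r_2 = 36, cx_3 = 174, cy_3 = 144, x1_4 = 132, y1_4 = 344, cx_5 = 244, cy_5 = 92, r_5 = 50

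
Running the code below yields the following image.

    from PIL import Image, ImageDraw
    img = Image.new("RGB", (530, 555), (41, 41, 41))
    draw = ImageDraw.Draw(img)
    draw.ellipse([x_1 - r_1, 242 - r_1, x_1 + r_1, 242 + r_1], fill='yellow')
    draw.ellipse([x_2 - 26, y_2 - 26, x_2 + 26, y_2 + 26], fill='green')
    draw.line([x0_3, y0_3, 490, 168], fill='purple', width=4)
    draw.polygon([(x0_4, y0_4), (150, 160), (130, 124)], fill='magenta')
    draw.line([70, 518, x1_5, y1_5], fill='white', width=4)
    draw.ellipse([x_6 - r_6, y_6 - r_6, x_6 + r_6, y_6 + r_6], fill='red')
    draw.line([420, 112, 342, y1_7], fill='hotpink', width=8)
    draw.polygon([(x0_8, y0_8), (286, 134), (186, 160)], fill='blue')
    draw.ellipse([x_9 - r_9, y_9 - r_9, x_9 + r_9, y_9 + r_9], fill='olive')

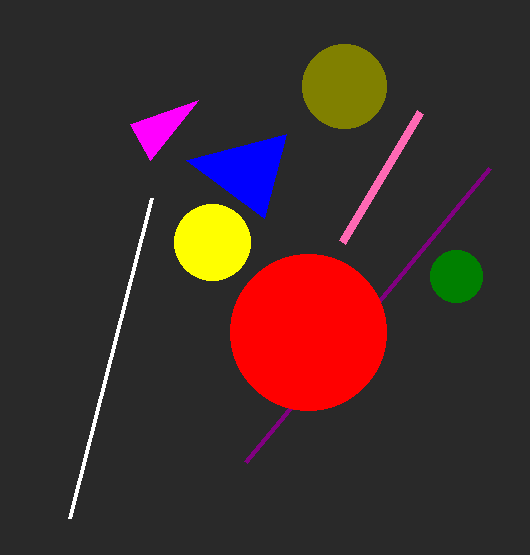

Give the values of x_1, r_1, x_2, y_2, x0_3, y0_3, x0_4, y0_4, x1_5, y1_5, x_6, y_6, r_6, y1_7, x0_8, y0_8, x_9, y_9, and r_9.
x_1 = 212
r_1 = 38
x_2 = 456
y_2 = 276
x0_3 = 246
y0_3 = 462
x0_4 = 198
y0_4 = 100
x1_5 = 152
y1_5 = 198
x_6 = 308
y_6 = 332
r_6 = 78
y1_7 = 242
x0_8 = 264
y0_8 = 218
x_9 = 344
y_9 = 86
r_9 = 42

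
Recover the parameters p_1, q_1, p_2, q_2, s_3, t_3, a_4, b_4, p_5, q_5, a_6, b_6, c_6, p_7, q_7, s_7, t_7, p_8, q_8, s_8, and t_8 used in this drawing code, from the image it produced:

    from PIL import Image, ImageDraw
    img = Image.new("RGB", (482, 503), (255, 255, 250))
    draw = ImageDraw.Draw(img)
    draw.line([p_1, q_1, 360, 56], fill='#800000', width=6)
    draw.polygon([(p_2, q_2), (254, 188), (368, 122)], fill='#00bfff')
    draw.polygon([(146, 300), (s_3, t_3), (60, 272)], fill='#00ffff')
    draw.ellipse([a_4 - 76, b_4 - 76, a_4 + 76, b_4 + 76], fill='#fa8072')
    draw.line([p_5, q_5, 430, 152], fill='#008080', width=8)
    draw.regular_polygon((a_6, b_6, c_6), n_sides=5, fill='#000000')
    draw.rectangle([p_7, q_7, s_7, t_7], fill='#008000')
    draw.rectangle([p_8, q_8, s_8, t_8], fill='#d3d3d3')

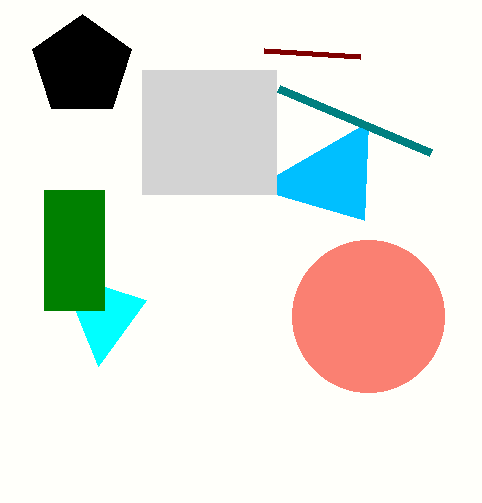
p_1 = 264, q_1 = 50, p_2 = 364, q_2 = 220, s_3 = 98, t_3 = 366, a_4 = 368, b_4 = 316, p_5 = 278, q_5 = 88, a_6 = 82, b_6 = 66, c_6 = 52, p_7 = 44, q_7 = 190, s_7 = 104, t_7 = 310, p_8 = 142, q_8 = 70, s_8 = 276, t_8 = 194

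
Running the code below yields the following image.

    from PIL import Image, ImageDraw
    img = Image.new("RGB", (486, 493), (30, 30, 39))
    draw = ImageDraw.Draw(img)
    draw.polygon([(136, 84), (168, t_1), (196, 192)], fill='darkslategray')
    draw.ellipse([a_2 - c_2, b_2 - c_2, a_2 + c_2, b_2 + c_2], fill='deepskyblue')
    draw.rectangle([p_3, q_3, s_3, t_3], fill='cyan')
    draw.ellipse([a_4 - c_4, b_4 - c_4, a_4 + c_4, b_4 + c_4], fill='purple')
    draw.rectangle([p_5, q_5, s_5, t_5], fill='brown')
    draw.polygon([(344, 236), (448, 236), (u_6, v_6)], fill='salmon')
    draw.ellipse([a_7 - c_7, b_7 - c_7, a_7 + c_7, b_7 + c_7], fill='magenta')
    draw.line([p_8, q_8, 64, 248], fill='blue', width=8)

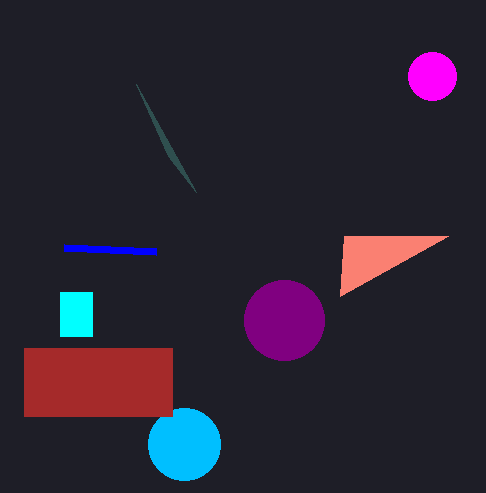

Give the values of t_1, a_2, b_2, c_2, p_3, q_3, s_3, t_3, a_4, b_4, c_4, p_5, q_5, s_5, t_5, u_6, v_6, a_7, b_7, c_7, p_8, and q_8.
t_1 = 156
a_2 = 184
b_2 = 444
c_2 = 36
p_3 = 60
q_3 = 292
s_3 = 92
t_3 = 336
a_4 = 284
b_4 = 320
c_4 = 40
p_5 = 24
q_5 = 348
s_5 = 172
t_5 = 416
u_6 = 340
v_6 = 296
a_7 = 432
b_7 = 76
c_7 = 24
p_8 = 156
q_8 = 252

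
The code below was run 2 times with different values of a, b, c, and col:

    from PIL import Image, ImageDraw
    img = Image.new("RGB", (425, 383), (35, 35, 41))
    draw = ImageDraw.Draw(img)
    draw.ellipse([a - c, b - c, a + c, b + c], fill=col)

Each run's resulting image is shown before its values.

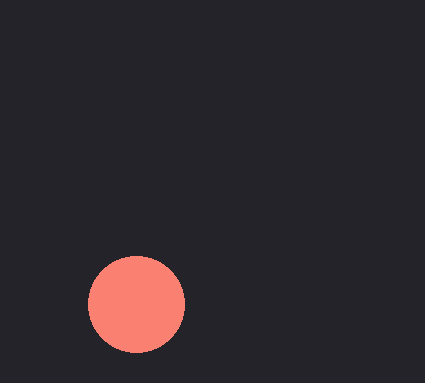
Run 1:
a = 136
b = 304
c = 48
col = 'salmon'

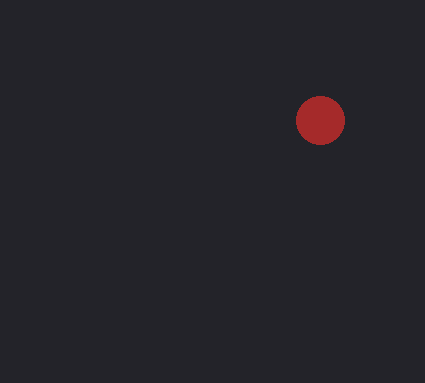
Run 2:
a = 320; b = 120; c = 24; col = 'brown'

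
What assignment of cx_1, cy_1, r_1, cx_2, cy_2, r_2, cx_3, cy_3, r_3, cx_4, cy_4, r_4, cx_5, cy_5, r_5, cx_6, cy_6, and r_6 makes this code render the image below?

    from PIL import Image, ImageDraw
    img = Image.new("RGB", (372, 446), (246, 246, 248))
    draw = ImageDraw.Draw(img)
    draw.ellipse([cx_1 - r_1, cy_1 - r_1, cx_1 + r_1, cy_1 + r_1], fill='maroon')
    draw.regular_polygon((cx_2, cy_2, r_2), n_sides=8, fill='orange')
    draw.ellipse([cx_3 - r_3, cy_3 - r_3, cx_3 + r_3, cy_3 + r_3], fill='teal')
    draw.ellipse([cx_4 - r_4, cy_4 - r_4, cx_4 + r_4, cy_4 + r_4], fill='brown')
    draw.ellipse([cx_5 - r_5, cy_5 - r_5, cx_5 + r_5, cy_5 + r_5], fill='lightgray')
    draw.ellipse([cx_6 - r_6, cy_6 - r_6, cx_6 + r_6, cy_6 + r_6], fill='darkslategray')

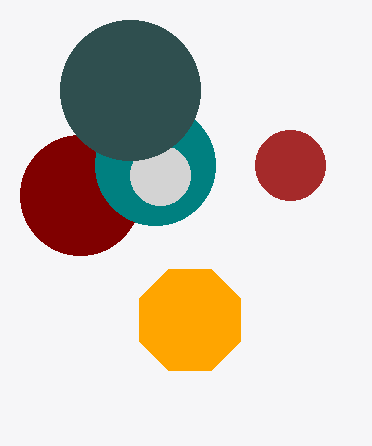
cx_1 = 80
cy_1 = 195
r_1 = 60
cx_2 = 190
cy_2 = 320
r_2 = 55
cx_3 = 155
cy_3 = 165
r_3 = 60
cx_4 = 290
cy_4 = 165
r_4 = 35
cx_5 = 160
cy_5 = 175
r_5 = 30
cx_6 = 130
cy_6 = 90
r_6 = 70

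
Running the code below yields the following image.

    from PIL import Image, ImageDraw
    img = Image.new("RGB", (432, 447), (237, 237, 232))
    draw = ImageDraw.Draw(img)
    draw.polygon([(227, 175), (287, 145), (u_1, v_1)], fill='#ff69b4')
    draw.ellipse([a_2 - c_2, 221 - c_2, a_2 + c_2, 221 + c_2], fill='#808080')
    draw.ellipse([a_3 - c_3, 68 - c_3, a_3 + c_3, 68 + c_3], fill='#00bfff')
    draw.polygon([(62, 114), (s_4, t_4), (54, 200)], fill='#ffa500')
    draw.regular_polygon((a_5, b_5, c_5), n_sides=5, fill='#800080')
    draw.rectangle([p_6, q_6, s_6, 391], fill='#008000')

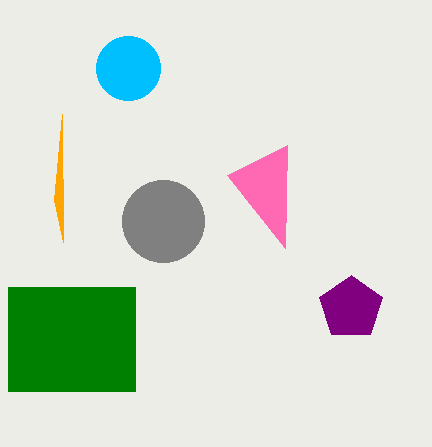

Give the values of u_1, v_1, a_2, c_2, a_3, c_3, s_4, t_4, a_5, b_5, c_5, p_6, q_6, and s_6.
u_1 = 285, v_1 = 248, a_2 = 163, c_2 = 41, a_3 = 128, c_3 = 32, s_4 = 63, t_4 = 242, a_5 = 351, b_5 = 308, c_5 = 33, p_6 = 8, q_6 = 287, s_6 = 135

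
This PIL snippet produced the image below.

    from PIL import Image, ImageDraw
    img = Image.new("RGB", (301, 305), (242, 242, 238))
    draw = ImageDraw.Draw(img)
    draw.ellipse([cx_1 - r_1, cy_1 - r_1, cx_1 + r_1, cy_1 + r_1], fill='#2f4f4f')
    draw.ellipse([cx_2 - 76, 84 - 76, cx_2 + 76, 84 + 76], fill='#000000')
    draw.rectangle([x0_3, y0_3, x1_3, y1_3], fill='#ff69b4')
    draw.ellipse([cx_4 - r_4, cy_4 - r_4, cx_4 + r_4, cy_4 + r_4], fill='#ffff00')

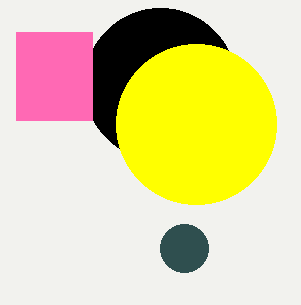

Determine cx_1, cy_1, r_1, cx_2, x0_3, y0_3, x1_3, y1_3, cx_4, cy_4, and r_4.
cx_1 = 184
cy_1 = 248
r_1 = 24
cx_2 = 160
x0_3 = 16
y0_3 = 32
x1_3 = 92
y1_3 = 120
cx_4 = 196
cy_4 = 124
r_4 = 80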